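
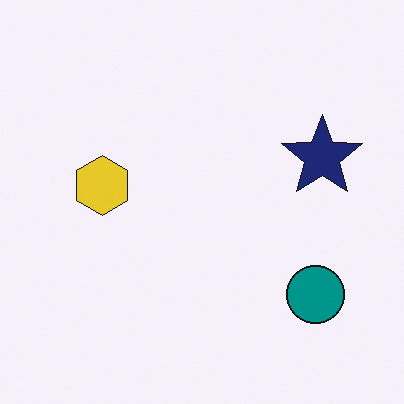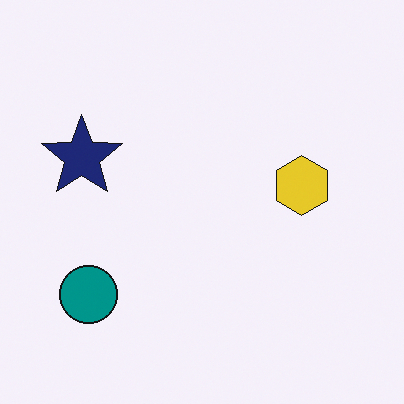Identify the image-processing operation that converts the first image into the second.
Flipped horizontally (left ↔ right).

The navy star is in the right of the first image and the left of the second — shapes on opposite sides of the vertical midline have swapped in a mirror flip.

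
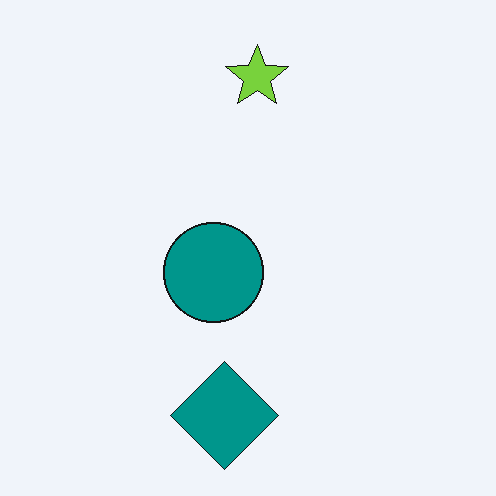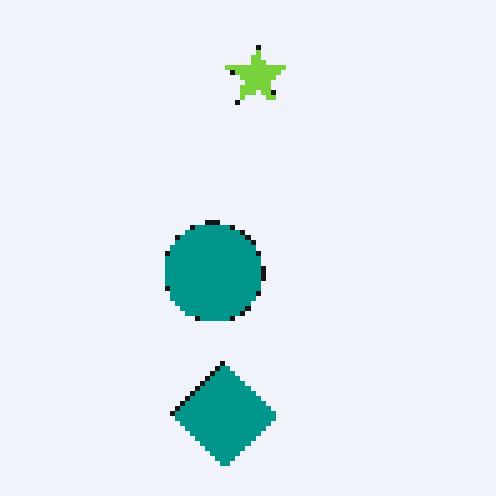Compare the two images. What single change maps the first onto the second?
This is the original image lightly pixelated (a mild mosaic effect).

Shapes are reduced to large square blocks; fine edges and outlines are lost — a downscale-then-upscale (mosaic) effect.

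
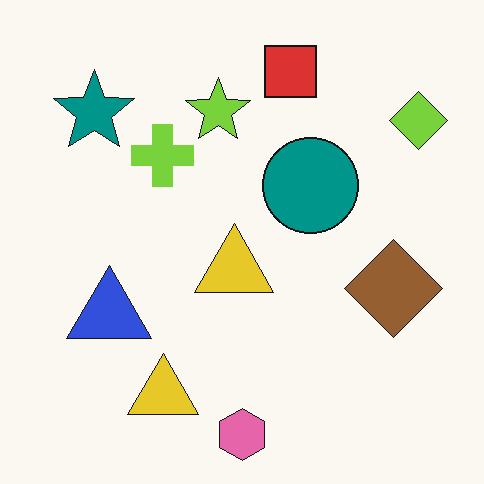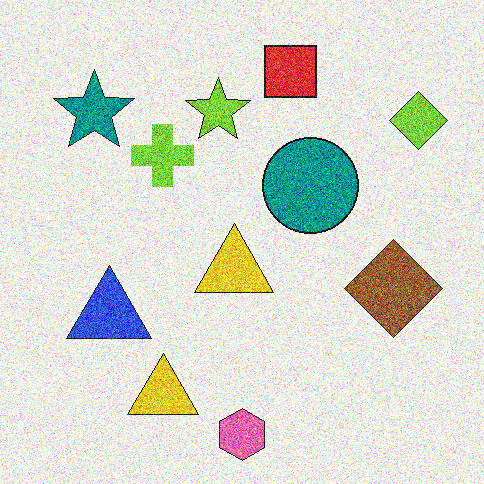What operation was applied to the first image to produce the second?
This is the original image degraded with a thick layer of grain.

Random speckle covers the whole image, including the flat background.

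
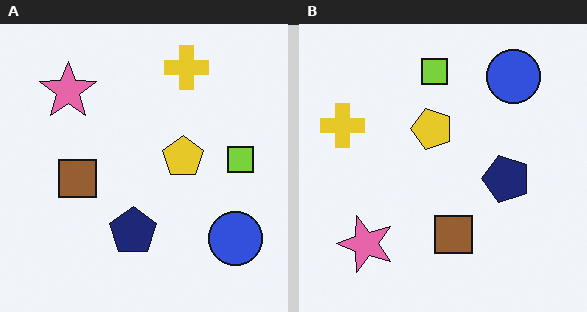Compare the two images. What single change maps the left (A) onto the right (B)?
The transformation is: rotated 90° counter-clockwise.

The blue circle sits in the bottom-right of the left (A) image and the top-right of the right (B) — consistent with a whole-image 90° counter-clockwise rotation.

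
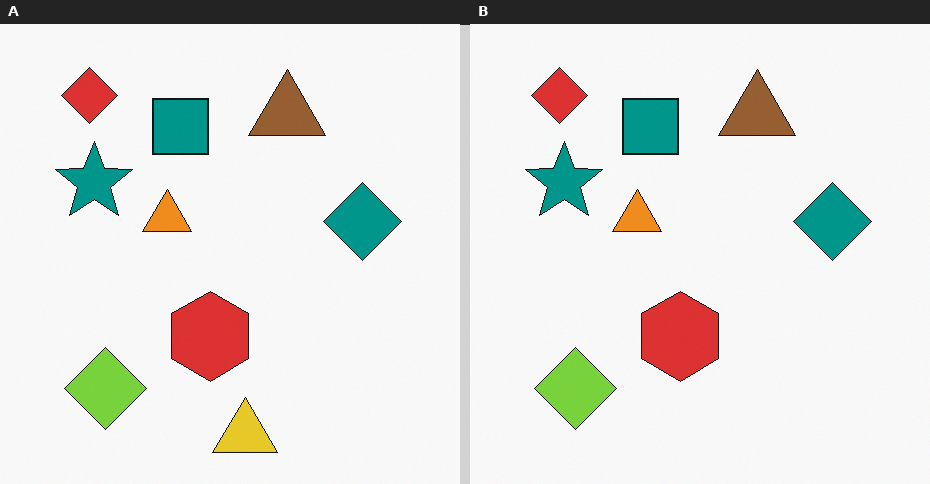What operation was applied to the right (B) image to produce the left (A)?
It was overlaid with an additional yellow triangle.

A yellow triangle appears in the left (A) image that is absent from the right (B).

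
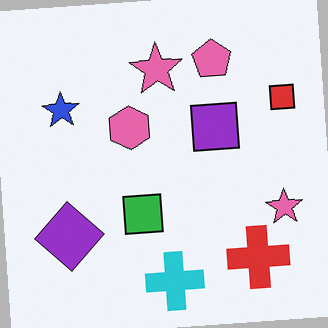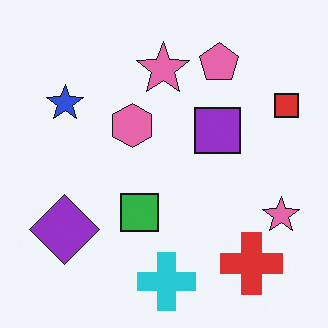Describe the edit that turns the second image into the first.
Rotated counter-clockwise by a small amount.

Every shape is tilted by the same angle and the image corners show triangular fill wedges — a whole-image rotation by a non-right angle.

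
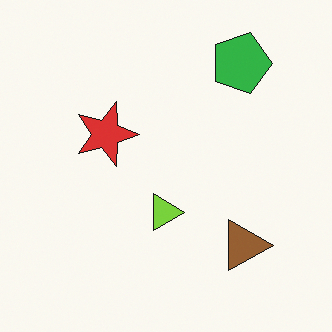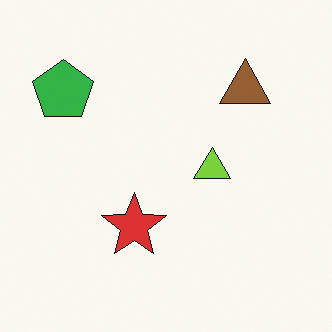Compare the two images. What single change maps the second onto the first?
Rotated 90° clockwise.

The green pentagon sits in the top-left of the second image and the top-right of the first — consistent with a whole-image 90° clockwise rotation.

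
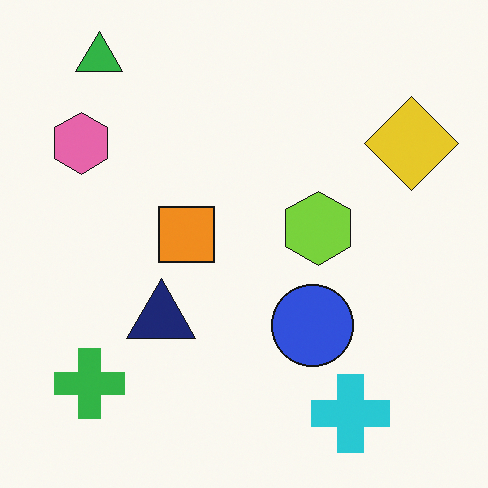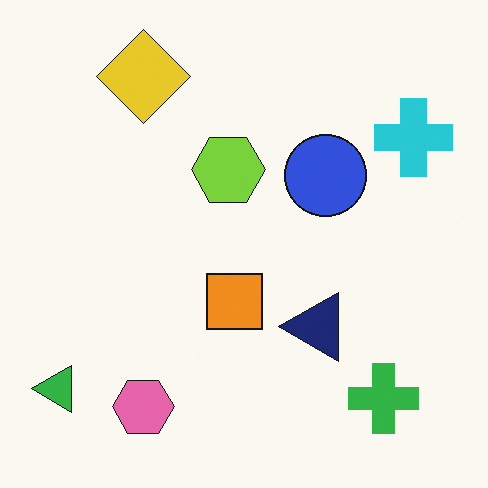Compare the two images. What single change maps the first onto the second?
The transformation is: rotated 90° counter-clockwise.

The green triangle sits in the top-left of the first image and the bottom-left of the second — consistent with a whole-image 90° counter-clockwise rotation.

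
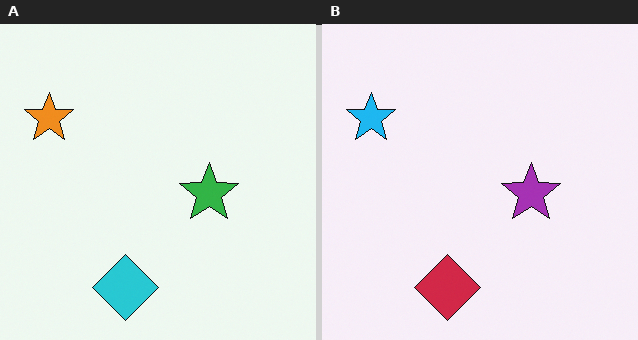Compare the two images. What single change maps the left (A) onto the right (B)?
The image was hue-shifted by a large amount.

Every shape's color has rotated by the same amount around the hue wheel — a uniform hue shift.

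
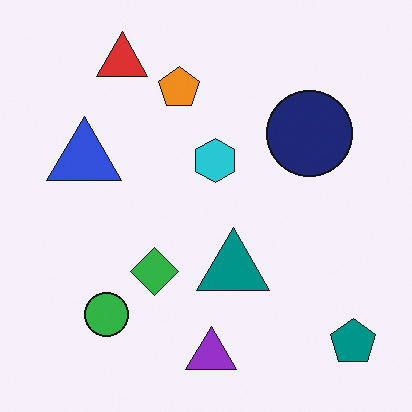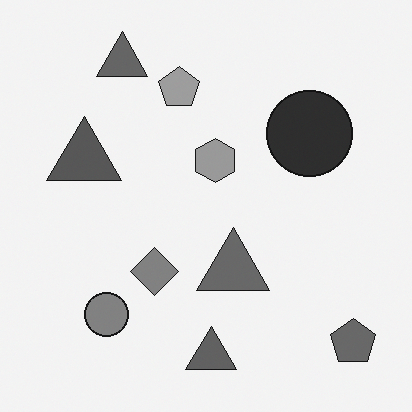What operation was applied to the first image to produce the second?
It was converted to grayscale.

All color is removed — every shape is now a shade of grey.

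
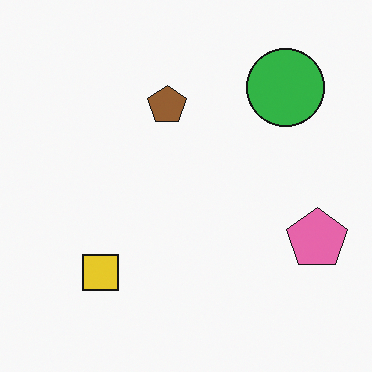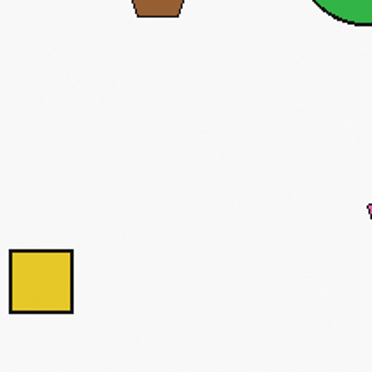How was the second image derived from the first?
It was cropped tightly and scaled back up.

The visible shapes are larger and the field of view is narrower; shapes near the original edges may be partly or wholly outside the frame — a crop-and-rescale.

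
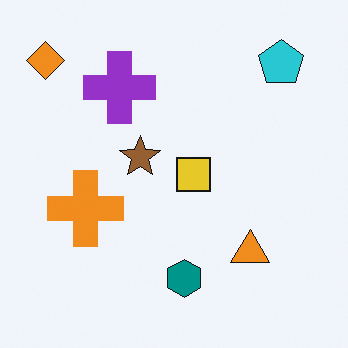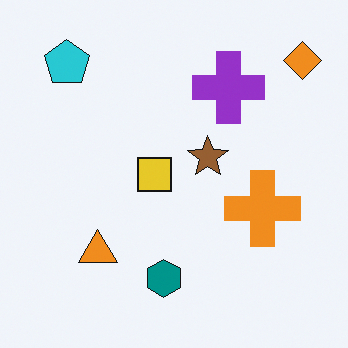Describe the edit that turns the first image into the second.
It was flipped horizontally (left ↔ right).

The orange diamond is in the top-left of the first image and the top-right of the second — shapes on opposite sides of the vertical midline have swapped in a mirror flip.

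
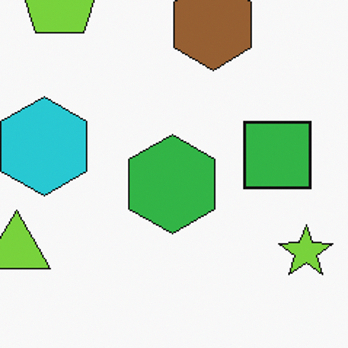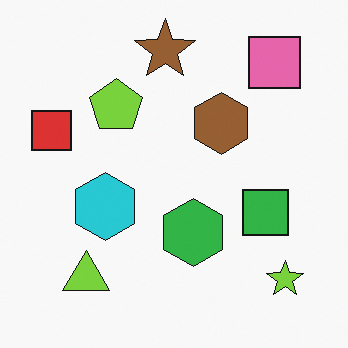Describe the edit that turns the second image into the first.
It was cropped slightly and scaled back up.

The visible shapes are larger and the field of view is narrower; shapes near the original edges may be partly or wholly outside the frame — a crop-and-rescale.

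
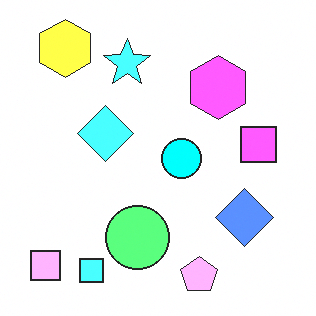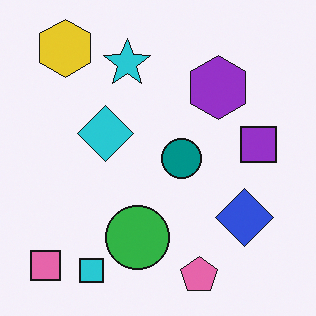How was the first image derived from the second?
Substantially brightened.

Every pixel — background and shapes alike — is uniformly brightened.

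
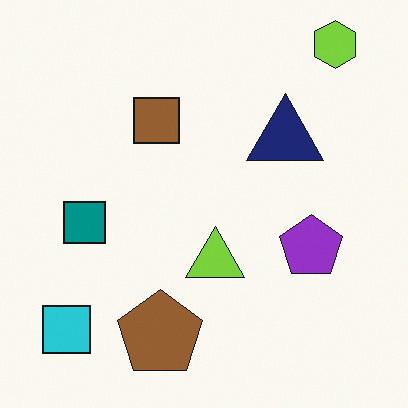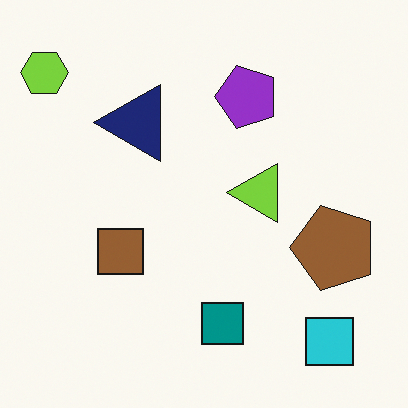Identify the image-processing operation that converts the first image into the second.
The transformation is: rotated 90° counter-clockwise.

The lime hexagon sits in the top-right of the first image and the top-left of the second — consistent with a whole-image 90° counter-clockwise rotation.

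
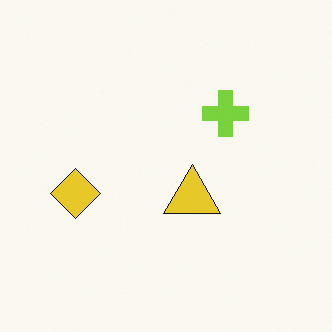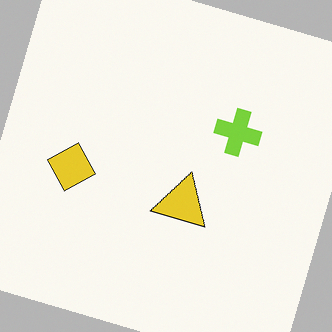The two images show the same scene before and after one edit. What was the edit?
The image was rotated clockwise by a clearly visible amount.

Every shape is tilted by the same angle and the image corners show triangular fill wedges — a whole-image rotation by a non-right angle.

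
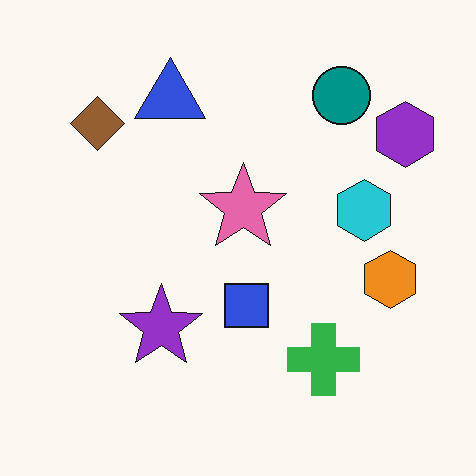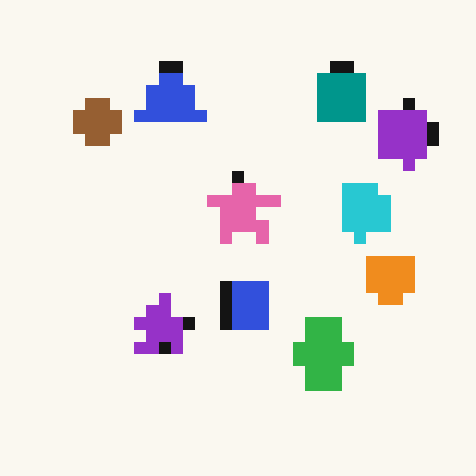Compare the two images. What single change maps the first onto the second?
This is the original image heavily pixelated into large blocks.

Shapes are reduced to large square blocks; fine edges and outlines are lost — a downscale-then-upscale (mosaic) effect.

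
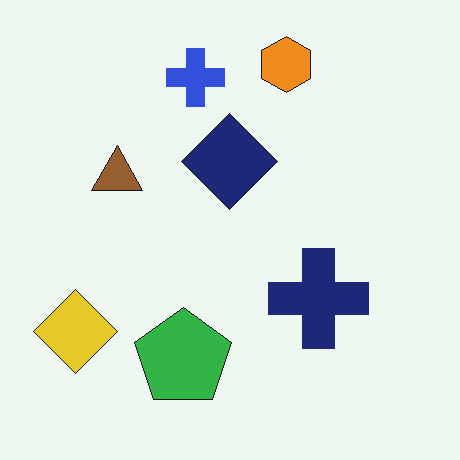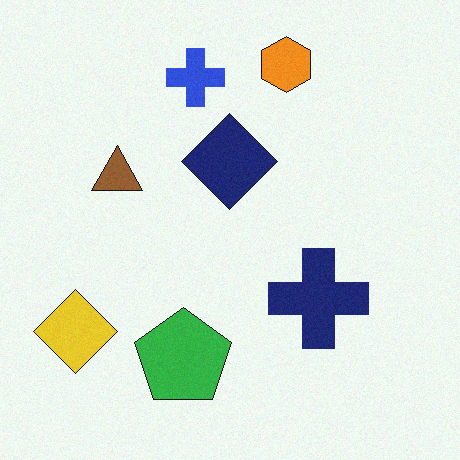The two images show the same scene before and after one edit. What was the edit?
The second image is the first degraded with light additive noise.

Random speckle covers the whole image, including the flat background.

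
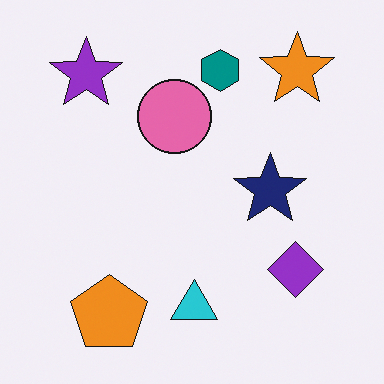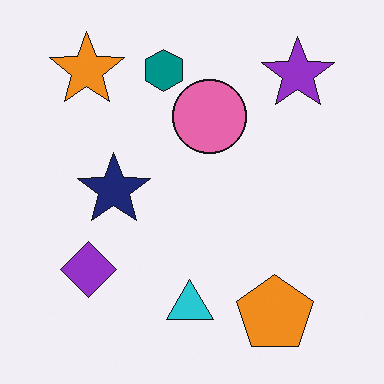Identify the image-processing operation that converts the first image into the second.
It was flipped horizontally (left ↔ right).

The purple star is in the top-left of the first image and the top-right of the second — shapes on opposite sides of the vertical midline have swapped in a mirror flip.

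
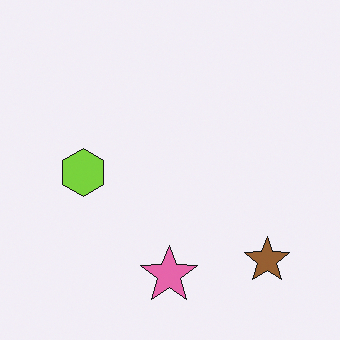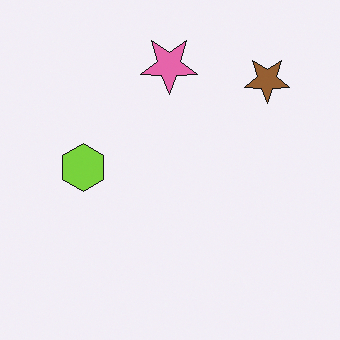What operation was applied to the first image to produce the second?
The image was flipped vertically (top ↔ bottom).

The pink star is in the bottom of the first image and the top of the second — shapes on opposite sides of the horizontal midline have swapped in a mirror flip.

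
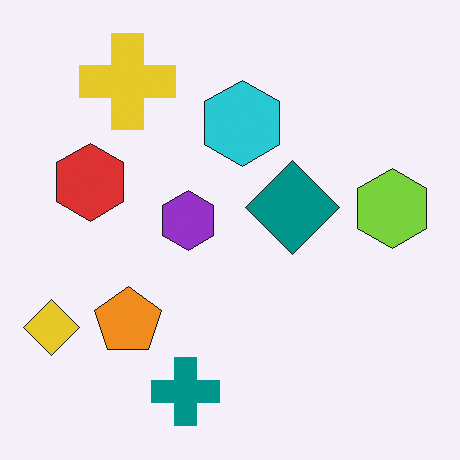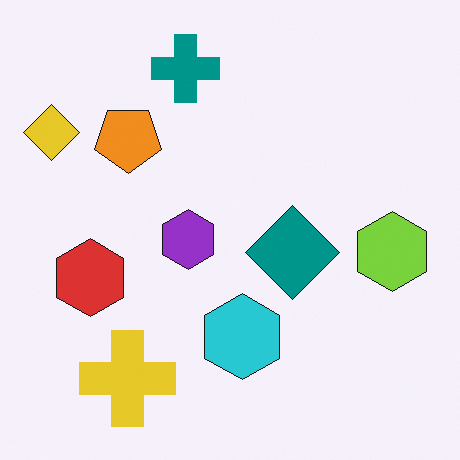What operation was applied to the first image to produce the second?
Flipped vertically (top ↔ bottom).

The teal cross is in the bottom of the first image and the top of the second — shapes on opposite sides of the horizontal midline have swapped in a mirror flip.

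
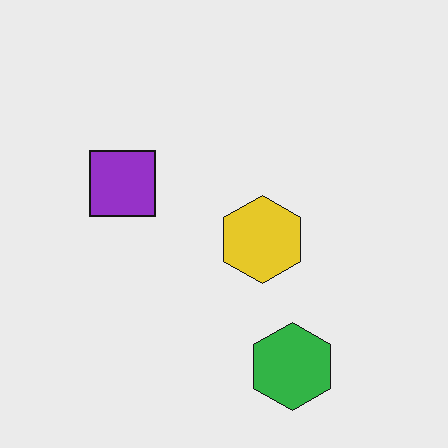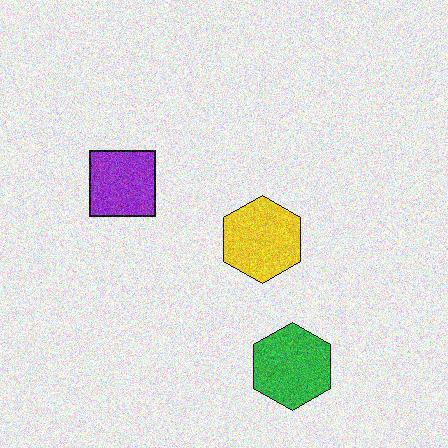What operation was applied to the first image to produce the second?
It was degraded with visible gaussian noise.

Random speckle covers the whole image, including the flat background.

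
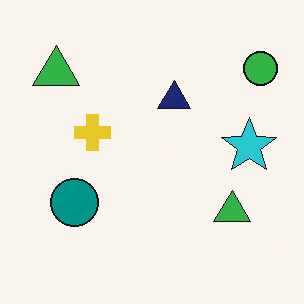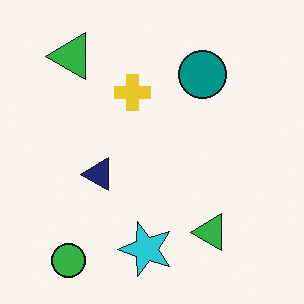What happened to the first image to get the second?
The second image is the first transposed (reflected across the top-left ↔ bottom-right diagonal).

Shapes have swapped their row and column positions — what was in the top-right is now in the bottom-left — a diagonal reflection.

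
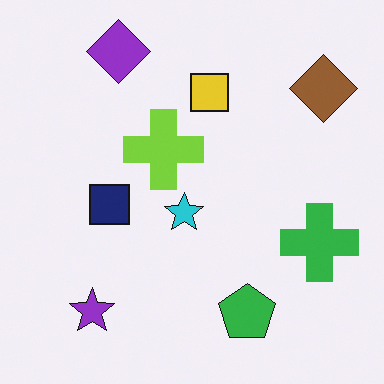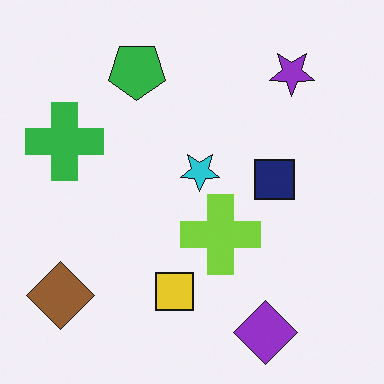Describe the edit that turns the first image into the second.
It was rotated 180°.

The brown diamond sits in the top-right of the first image and the bottom-left of the second — consistent with a whole-image 180° rotation.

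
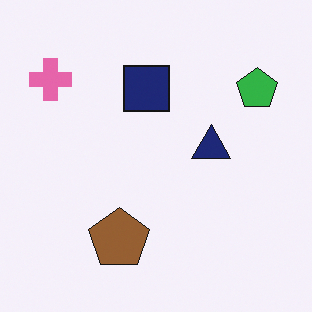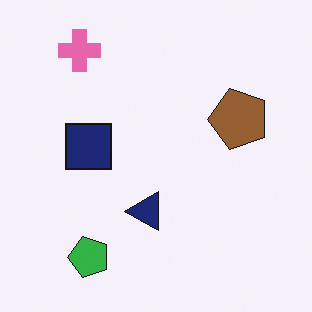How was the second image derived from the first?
The transformation is: transposed (reflected across the top-left ↔ bottom-right diagonal).

Shapes have swapped their row and column positions — what was in the top-right is now in the bottom-left — a diagonal reflection.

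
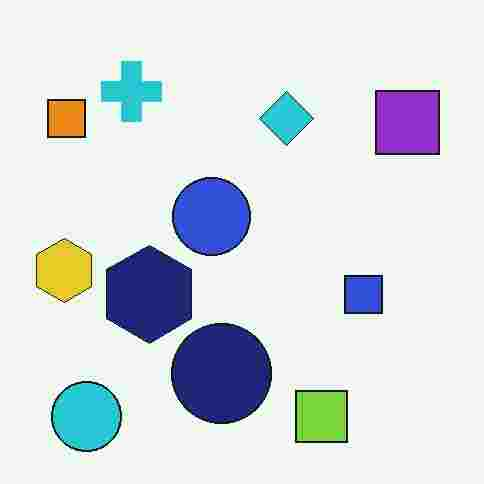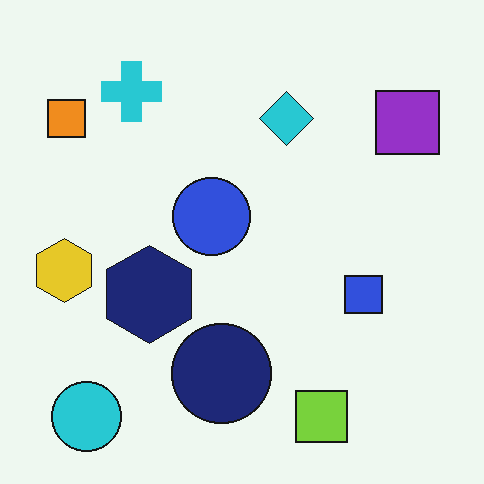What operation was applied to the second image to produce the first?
The first image is the second heavily JPEG-compressed with obvious blocking artifacts.

Blocky 8×8 compression artifacts appear around shape edges and the flat background shows ringing — characteristic JPEG degradation.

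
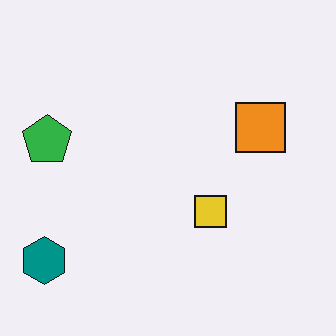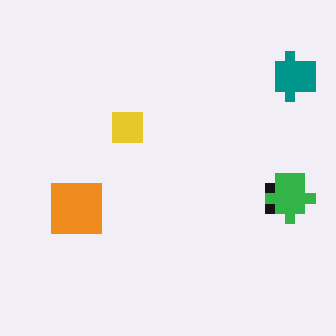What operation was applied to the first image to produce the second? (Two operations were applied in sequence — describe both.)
It was rotated 180°, then coarsely pixelated.

The teal hexagon sits in the bottom-left of the first image and the top-right of the second — consistent with a whole-image 180° rotation. Shapes are reduced to large square blocks; fine edges and outlines are lost — a downscale-then-upscale (mosaic) effect.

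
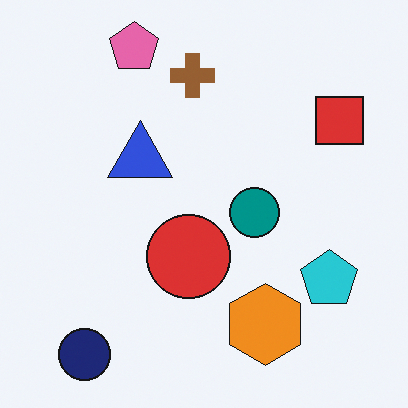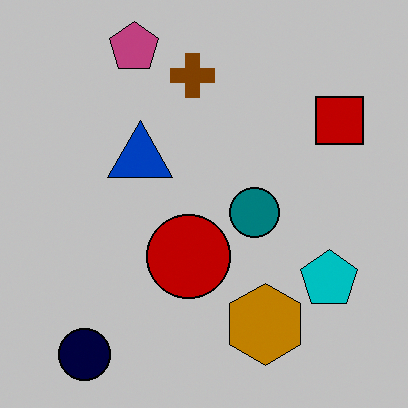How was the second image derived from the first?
The image was heavily posterized to just a handful of flat colors.

Each flat color has snapped to a coarser quantized level — most visibly, the near-white background has dropped to a flat grey.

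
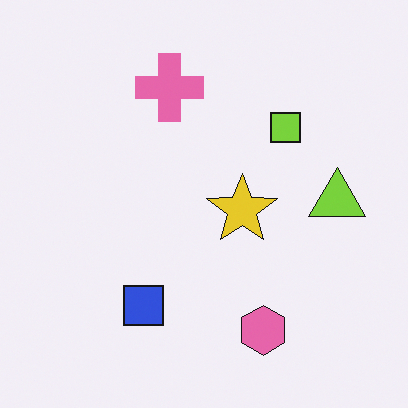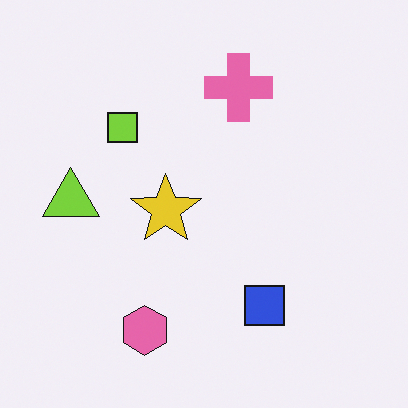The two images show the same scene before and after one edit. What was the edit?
The transformation is: flipped horizontally (left ↔ right).

The lime triangle is in the right of the first image and the left of the second — shapes on opposite sides of the vertical midline have swapped in a mirror flip.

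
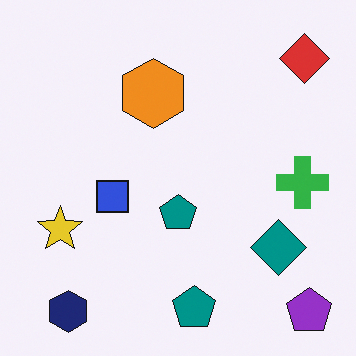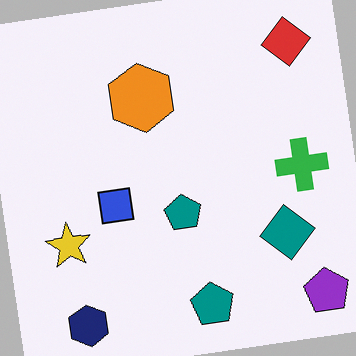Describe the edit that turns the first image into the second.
The image was rotated counter-clockwise by a small amount.

Every shape is tilted by the same angle and the image corners show triangular fill wedges — a whole-image rotation by a non-right angle.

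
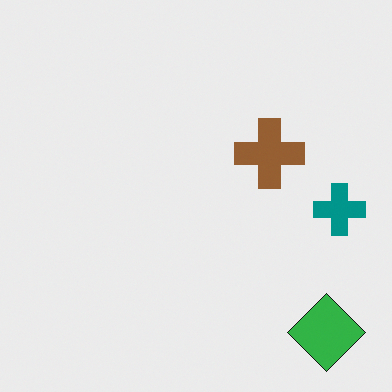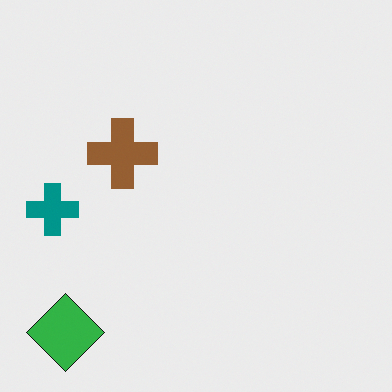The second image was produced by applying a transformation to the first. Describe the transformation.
Flipped horizontally (left ↔ right).

The teal cross is in the right of the first image and the left of the second — shapes on opposite sides of the vertical midline have swapped in a mirror flip.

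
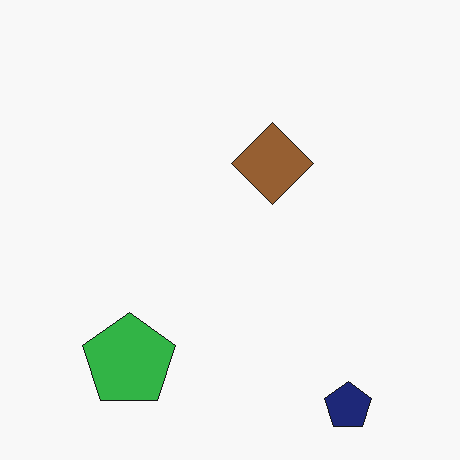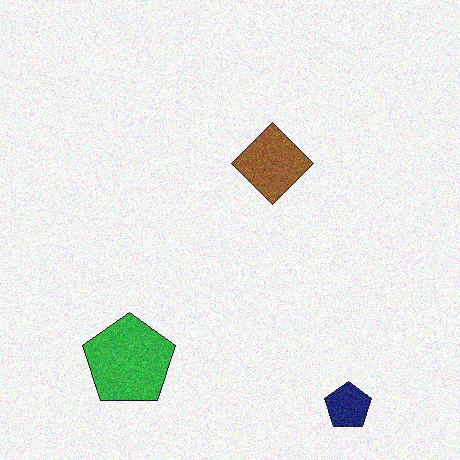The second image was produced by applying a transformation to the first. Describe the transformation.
It was degraded with visible gaussian noise.

Random speckle covers the whole image, including the flat background.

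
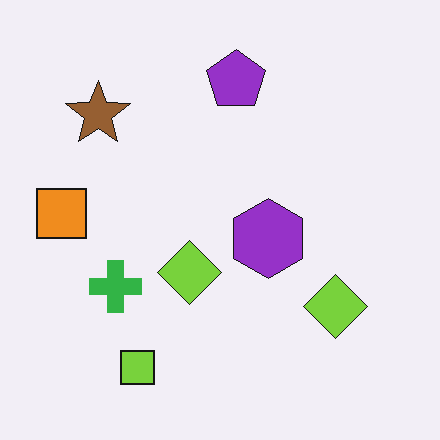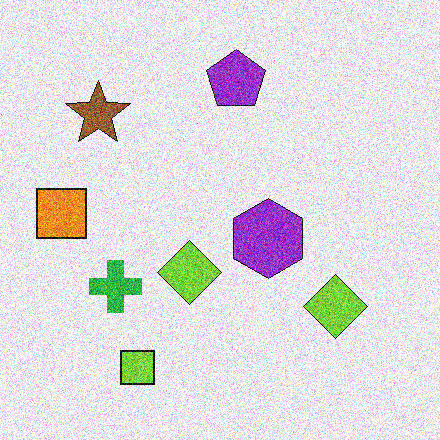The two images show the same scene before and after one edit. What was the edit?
The transformation is: degraded with a thick layer of grain.

Random speckle covers the whole image, including the flat background.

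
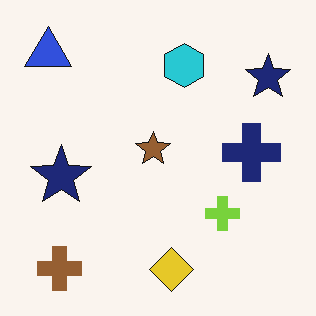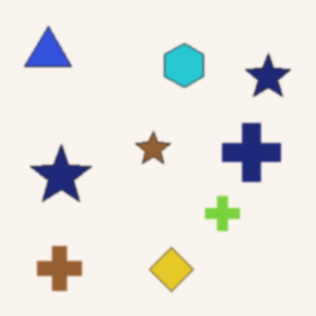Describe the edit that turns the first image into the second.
The second image is the first slightly softened.

Shape edges and outlines are uniformly softened across the whole image.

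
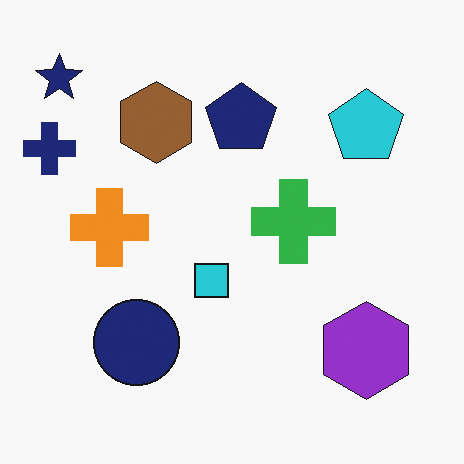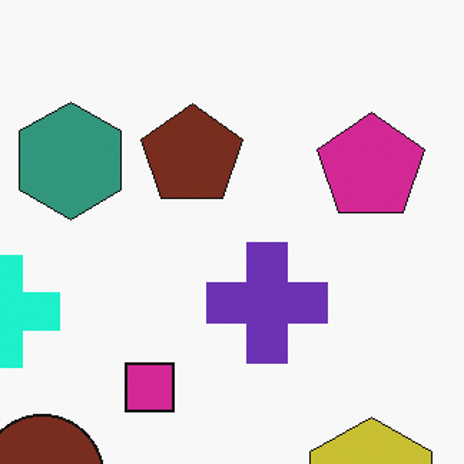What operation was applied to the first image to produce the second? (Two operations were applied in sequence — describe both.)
The image was cropped slightly and scaled back up, then hue-shifted by a moderate amount.

The visible shapes are larger and the field of view is narrower; shapes near the original edges may be partly or wholly outside the frame — a crop-and-rescale. Every shape's color has rotated by the same amount around the hue wheel — a uniform hue shift.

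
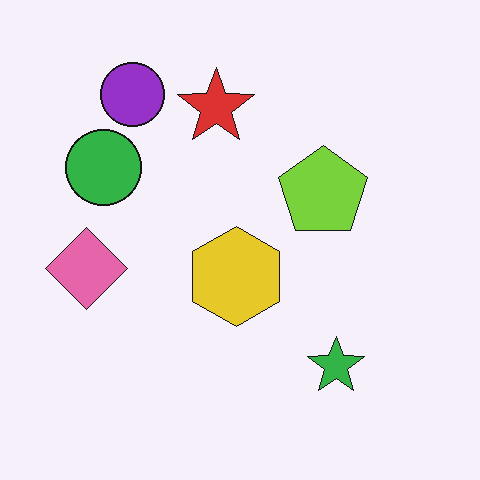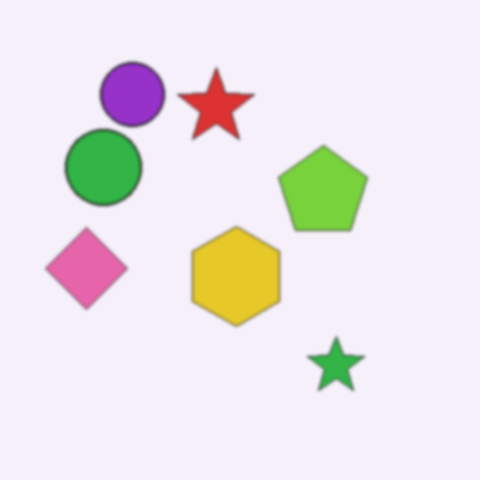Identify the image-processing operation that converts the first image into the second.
This is the original image slightly softened.

Shape edges and outlines are uniformly softened across the whole image.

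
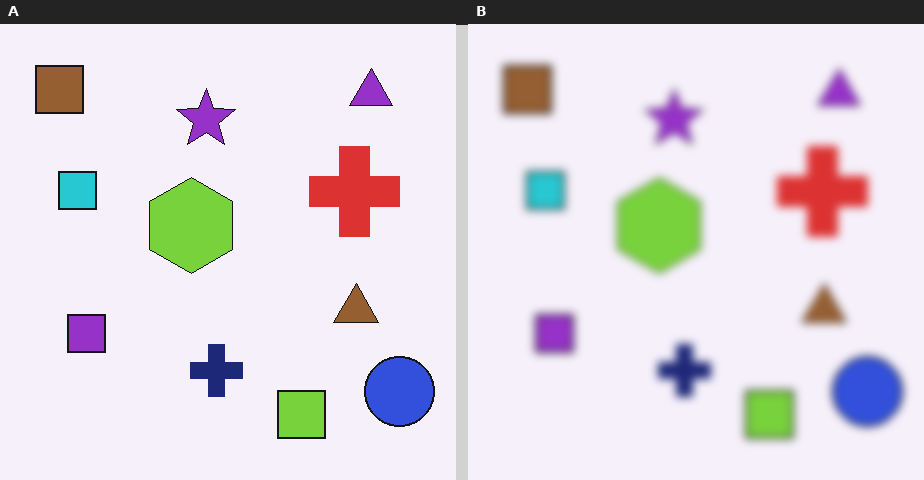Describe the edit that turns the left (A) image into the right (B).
The image was noticeably gaussian-blurred.

Shape edges and outlines are uniformly softened across the whole image.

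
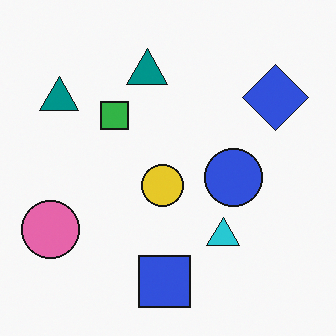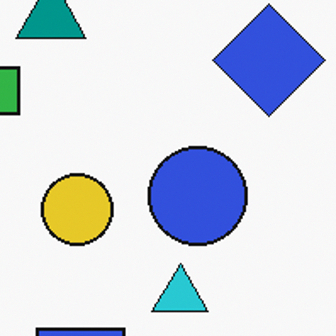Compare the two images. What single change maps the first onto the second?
The second image is the first cropped to a noticeably smaller region and rescaled.

The visible shapes are larger and the field of view is narrower; shapes near the original edges may be partly or wholly outside the frame — a crop-and-rescale.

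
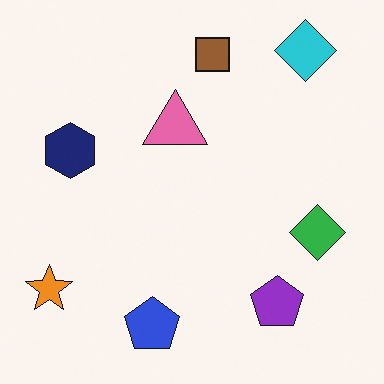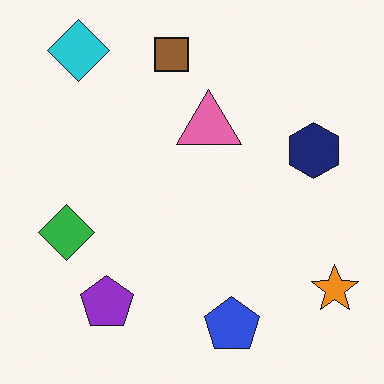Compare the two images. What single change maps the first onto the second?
The image was flipped horizontally (left ↔ right).

The orange star is in the bottom-left of the first image and the bottom-right of the second — shapes on opposite sides of the vertical midline have swapped in a mirror flip.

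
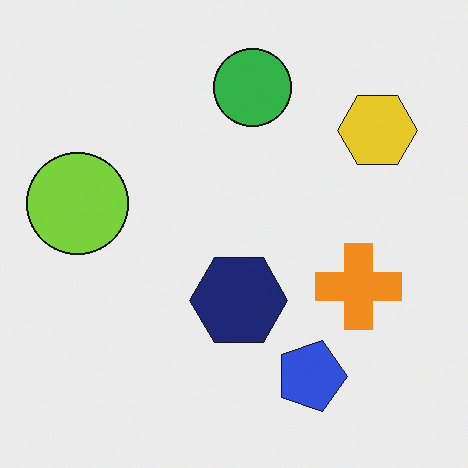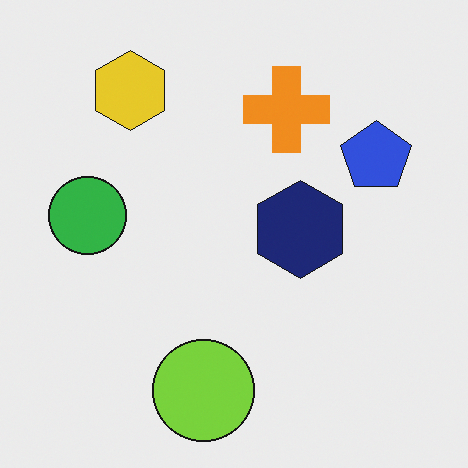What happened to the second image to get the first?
The transformation is: rotated 90° clockwise.

The yellow hexagon sits in the top-left of the second image and the top-right of the first — consistent with a whole-image 90° clockwise rotation.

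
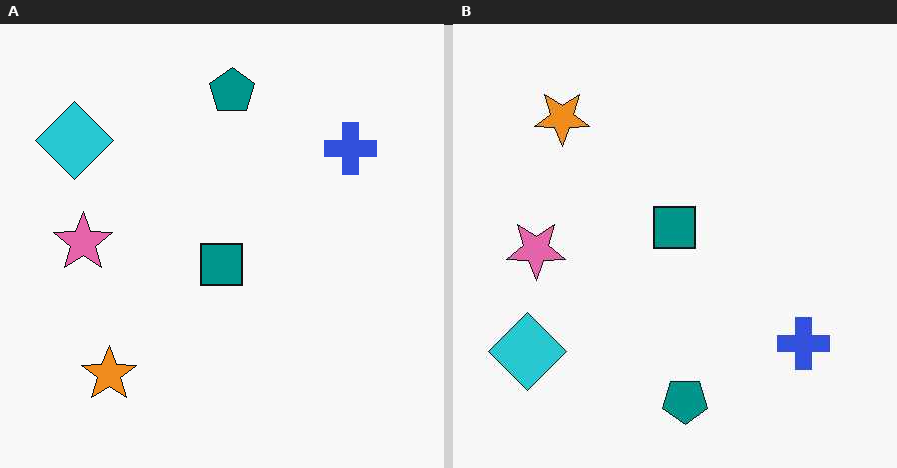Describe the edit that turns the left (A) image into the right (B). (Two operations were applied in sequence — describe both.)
This is the original image flipped vertically (top ↔ bottom), then given moderate JPEG compression.

The teal pentagon is in the top of the left (A) image and the bottom of the right (B) — shapes on opposite sides of the horizontal midline have swapped in a mirror flip. Blocky 8×8 compression artifacts appear around shape edges and the flat background shows ringing — characteristic JPEG degradation.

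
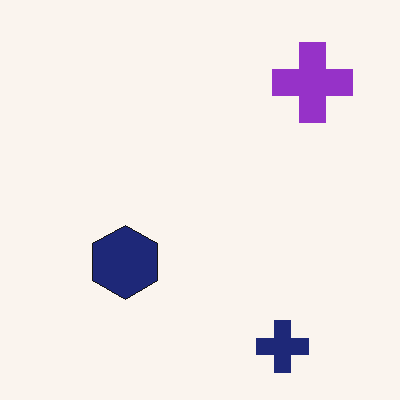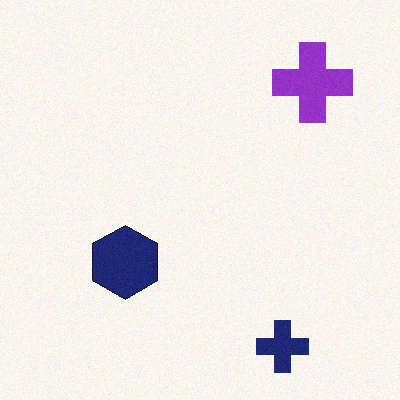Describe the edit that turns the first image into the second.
The image was degraded with a light layer of grain.

Random speckle covers the whole image, including the flat background.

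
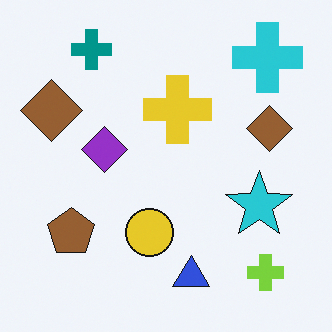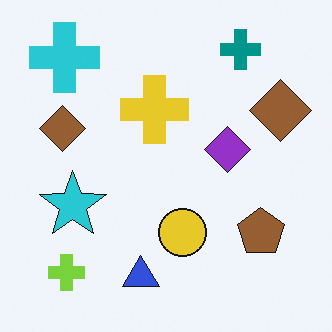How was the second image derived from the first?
The transformation is: flipped horizontally (left ↔ right).

The cyan cross is in the top-right of the first image and the top-left of the second — shapes on opposite sides of the vertical midline have swapped in a mirror flip.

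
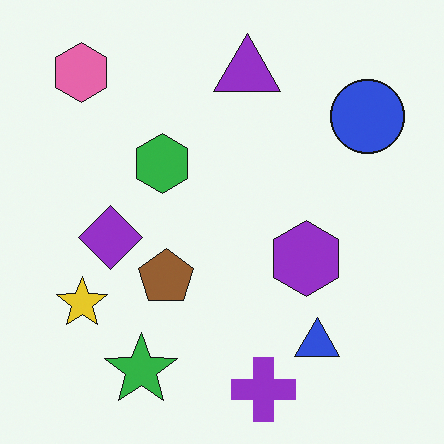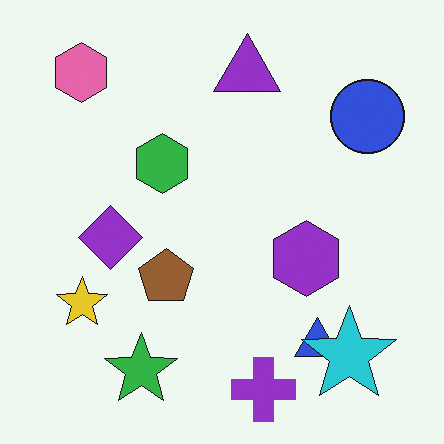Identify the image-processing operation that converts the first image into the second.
The second image is the first overlaid with an additional cyan star.

A cyan star appears in the second image that is absent from the first.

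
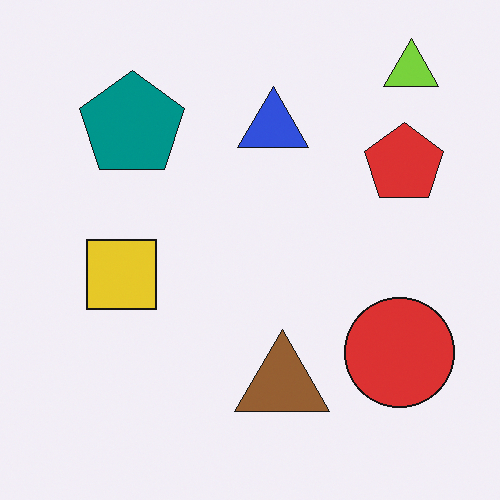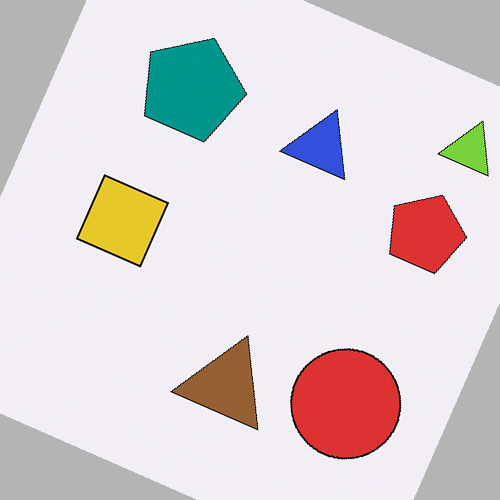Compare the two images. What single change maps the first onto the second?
The transformation is: rotated clockwise by a moderate amount.

Every shape is tilted by the same angle and the image corners show triangular fill wedges — a whole-image rotation by a non-right angle.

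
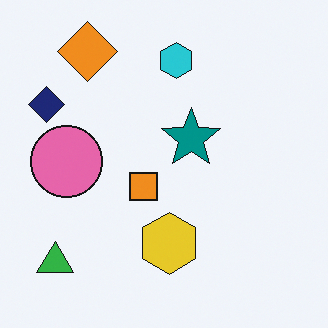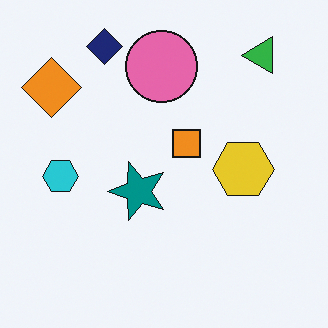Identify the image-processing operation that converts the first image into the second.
Transposed (reflected across the top-left ↔ bottom-right diagonal).

Shapes have swapped their row and column positions — what was in the top-right is now in the bottom-left — a diagonal reflection.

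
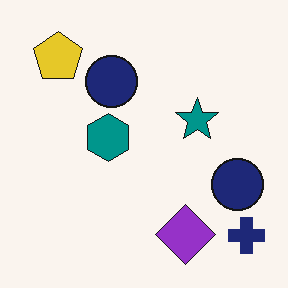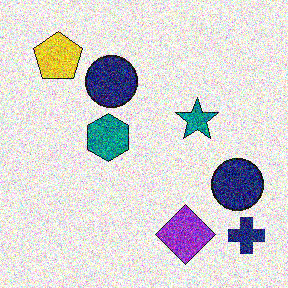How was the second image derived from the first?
It was degraded with a thick layer of grain.

Random speckle covers the whole image, including the flat background.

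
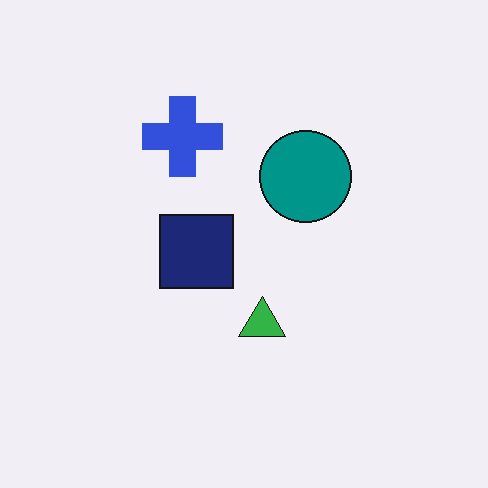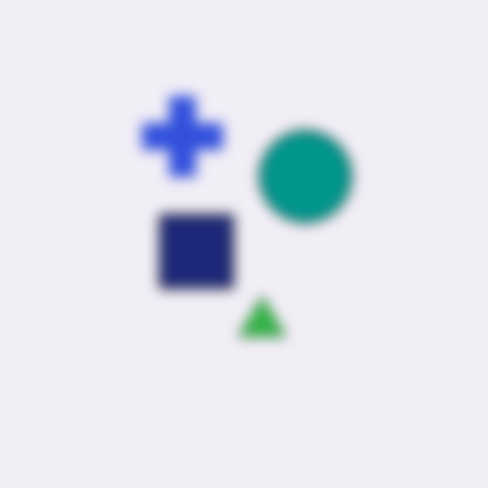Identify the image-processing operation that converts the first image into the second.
Heavily blurred.

Shape edges and outlines are uniformly softened across the whole image.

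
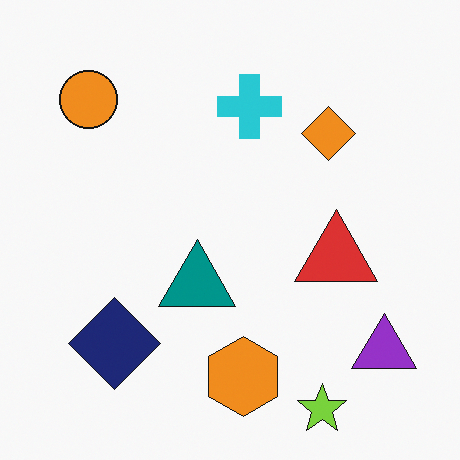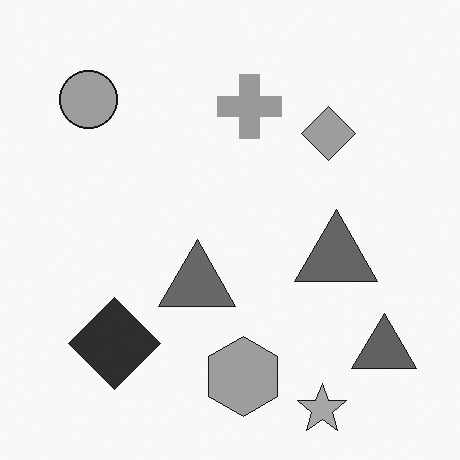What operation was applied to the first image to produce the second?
The second image is the first converted to grayscale.

All color is removed — every shape is now a shade of grey.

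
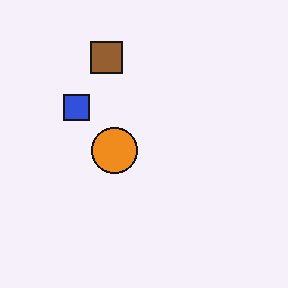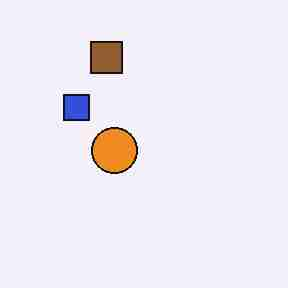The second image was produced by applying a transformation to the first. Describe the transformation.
Degraded with heavy JPEG compression.

Blocky 8×8 compression artifacts appear around shape edges and the flat background shows ringing — characteristic JPEG degradation.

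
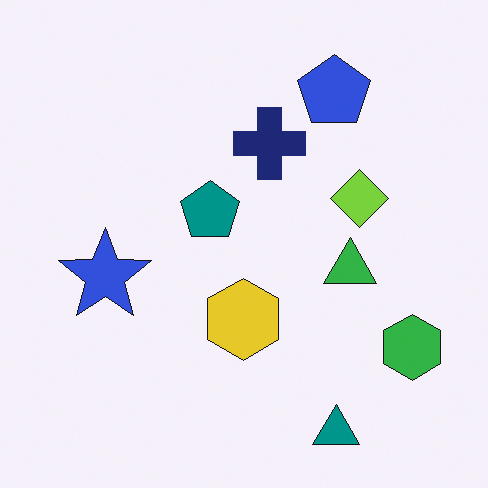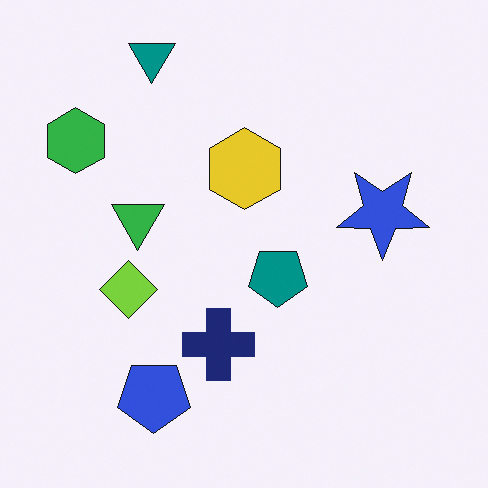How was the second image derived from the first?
Rotated 180°.

The teal triangle sits in the bottom-right of the first image and the top-left of the second — consistent with a whole-image 180° rotation.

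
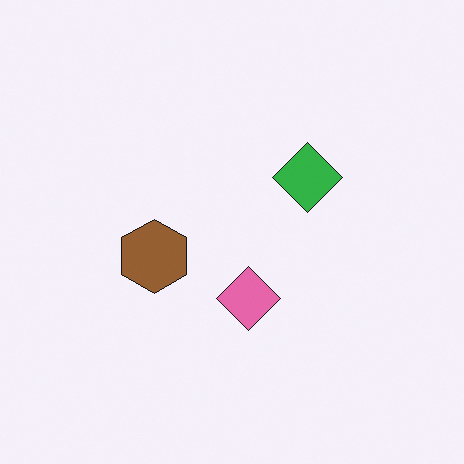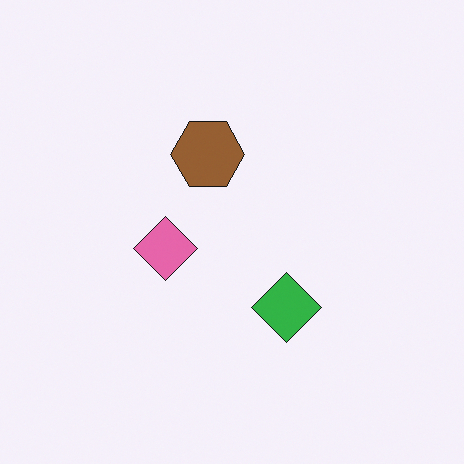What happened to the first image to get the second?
The transformation is: rotated 90° clockwise.

The green diamond sits in the center of the first image and the center of the second — consistent with a whole-image 90° clockwise rotation.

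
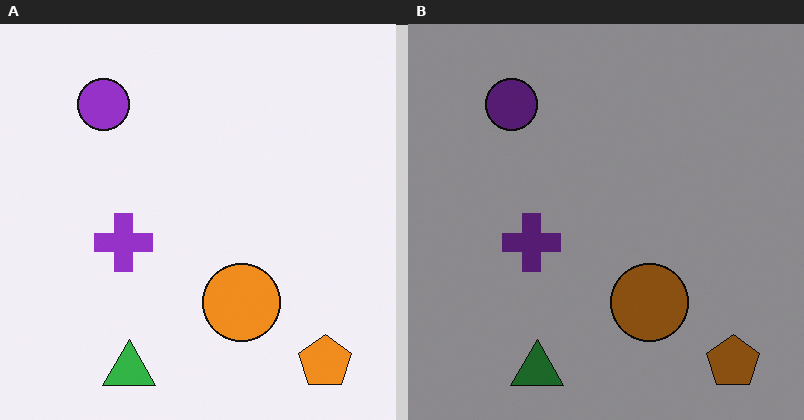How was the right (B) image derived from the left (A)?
Noticeably darkened.

Every pixel — background and shapes alike — is uniformly darkened.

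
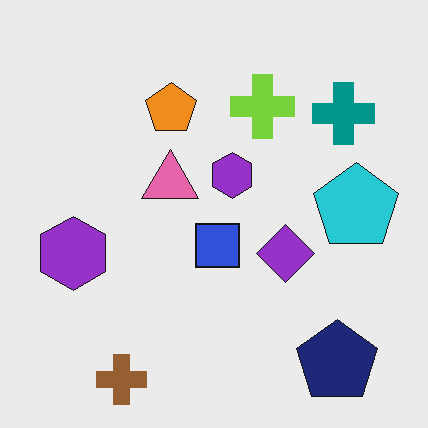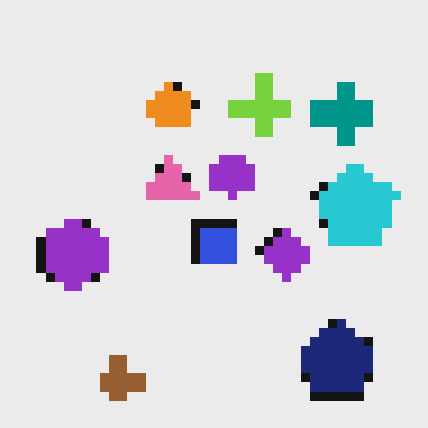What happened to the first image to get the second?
The second image is the first heavily pixelated into large blocks.

Shapes are reduced to large square blocks; fine edges and outlines are lost — a downscale-then-upscale (mosaic) effect.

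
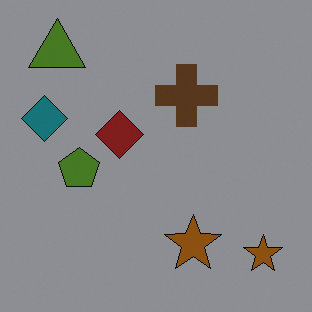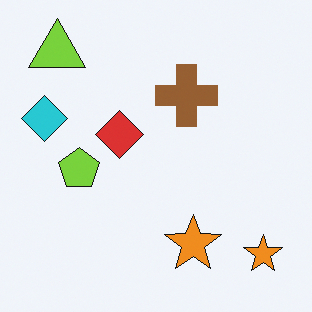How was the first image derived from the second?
The transformation is: substantially darkened.

Every pixel — background and shapes alike — is uniformly darkened.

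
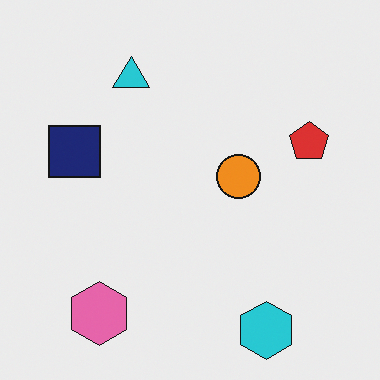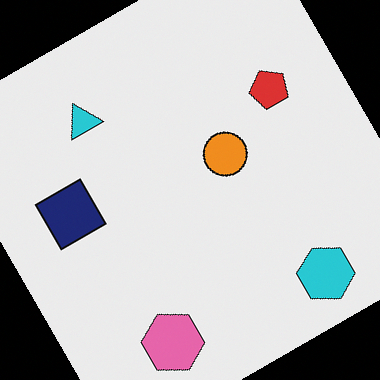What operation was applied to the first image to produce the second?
The image was rotated counter-clockwise by a moderate amount.

Every shape is tilted by the same angle and the image corners show triangular fill wedges — a whole-image rotation by a non-right angle.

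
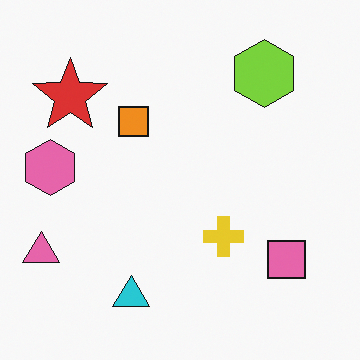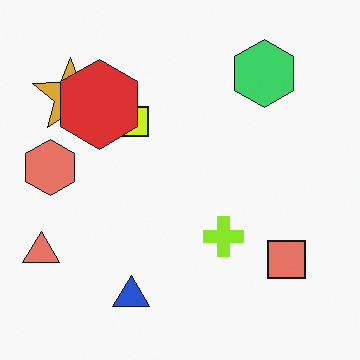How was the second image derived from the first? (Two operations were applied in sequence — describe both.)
It was hue-shifted slightly, then overlaid with an additional red hexagon.

Every shape's color has rotated by the same amount around the hue wheel — a uniform hue shift. A red hexagon appears in the second image that is absent from the first.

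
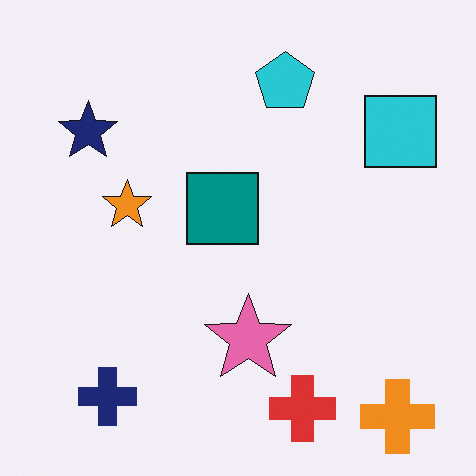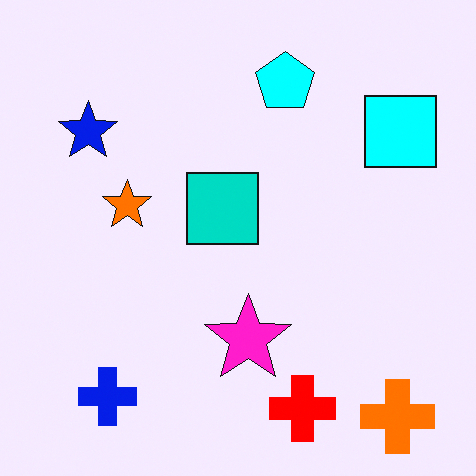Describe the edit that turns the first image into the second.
This is the original image heavily oversaturated.

All colors are more vivid — a global saturation change.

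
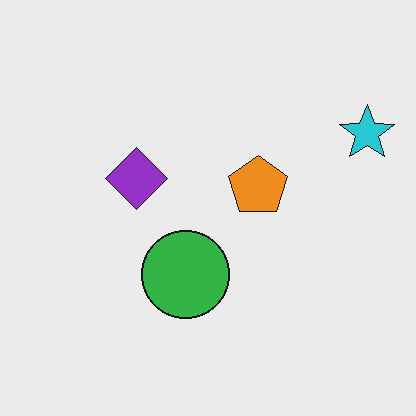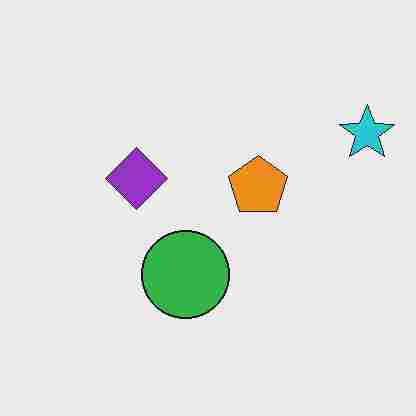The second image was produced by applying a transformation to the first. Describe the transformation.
The transformation is: heavily JPEG-compressed with obvious blocking artifacts.

Blocky 8×8 compression artifacts appear around shape edges and the flat background shows ringing — characteristic JPEG degradation.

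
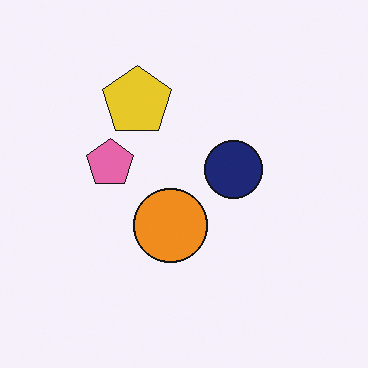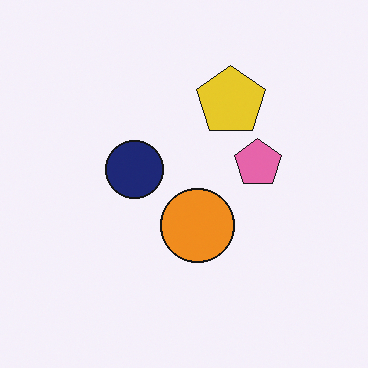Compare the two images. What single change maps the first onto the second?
The second image is the first flipped horizontally (left ↔ right).

The pink pentagon is in the left of the first image and the right of the second — shapes on opposite sides of the vertical midline have swapped in a mirror flip.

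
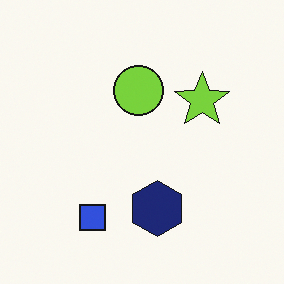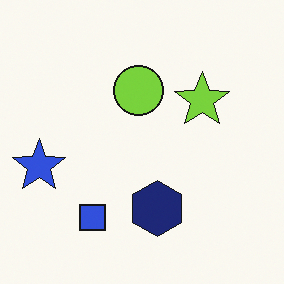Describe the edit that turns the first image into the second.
The transformation is: overlaid with an additional blue star.

A blue star appears in the second image that is absent from the first.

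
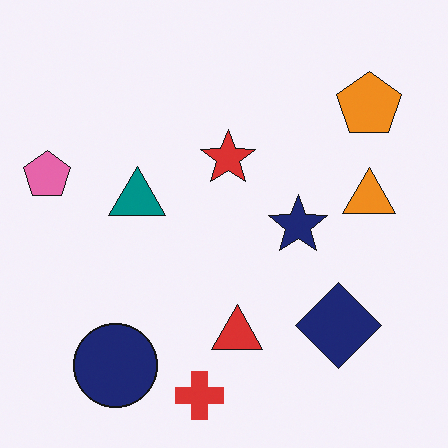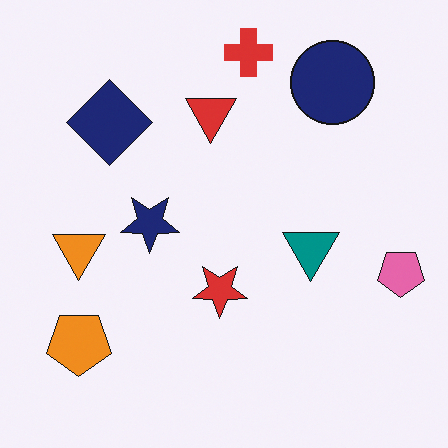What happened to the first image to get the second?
It was rotated 180°.

The orange pentagon sits in the top-right of the first image and the bottom-left of the second — consistent with a whole-image 180° rotation.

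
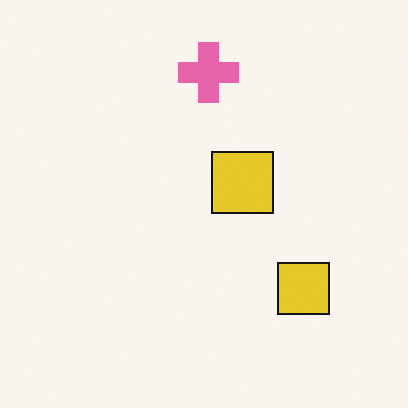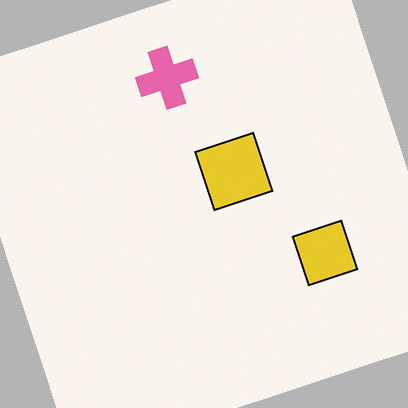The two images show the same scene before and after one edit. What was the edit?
It was rotated counter-clockwise by a moderate amount.

Every shape is tilted by the same angle and the image corners show triangular fill wedges — a whole-image rotation by a non-right angle.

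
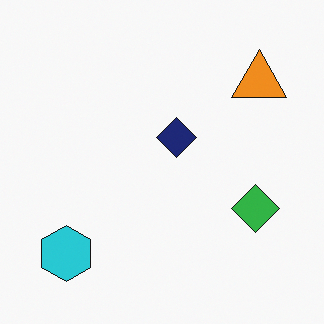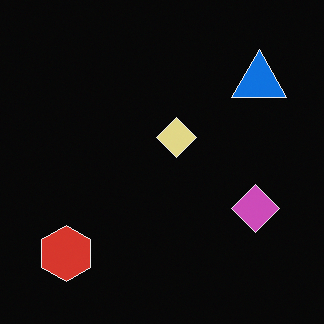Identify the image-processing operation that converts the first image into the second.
The second image is the first color-inverted (negative).

The light background has become dark and every shape's color is its complement — a photographic negative.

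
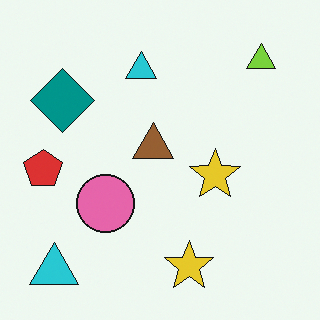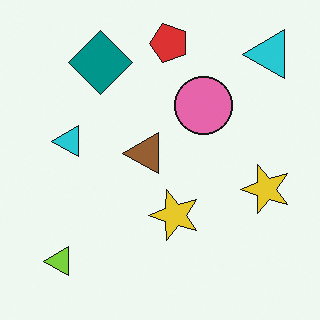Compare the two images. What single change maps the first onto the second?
Transposed (reflected across the top-left ↔ bottom-right diagonal).

Shapes have swapped their row and column positions — what was in the top-right is now in the bottom-left — a diagonal reflection.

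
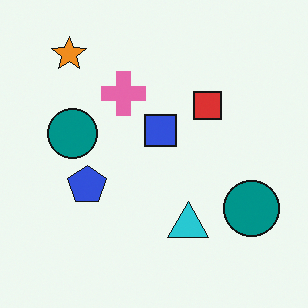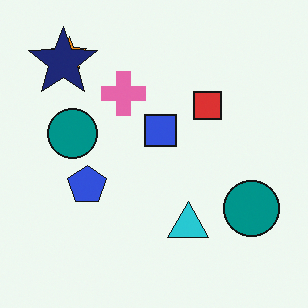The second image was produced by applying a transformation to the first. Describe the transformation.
The transformation is: overlaid with an additional navy star.

A navy star appears in the second image that is absent from the first.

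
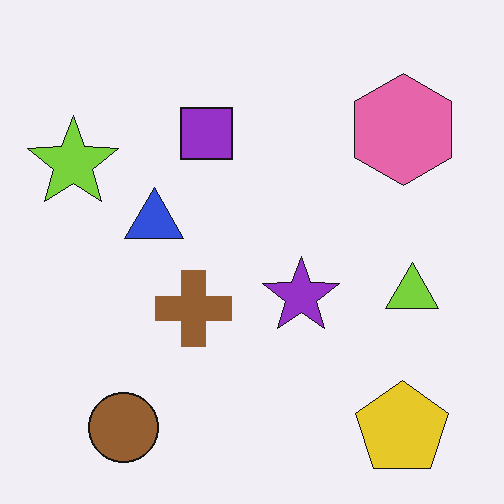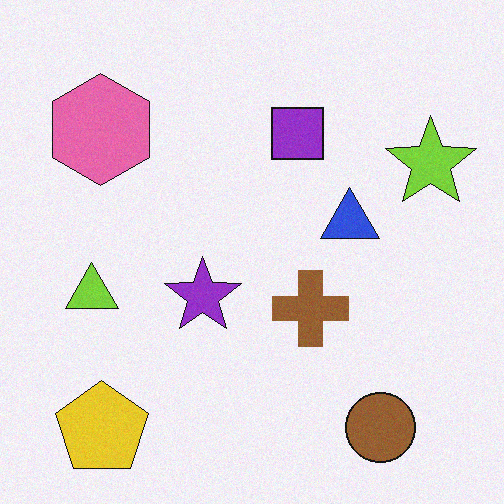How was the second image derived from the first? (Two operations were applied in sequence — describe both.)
The second image is the first flipped horizontally (left ↔ right), then degraded with a light layer of grain.

The lime star is in the top-left of the first image and the top-right of the second — shapes on opposite sides of the vertical midline have swapped in a mirror flip. Random speckle covers the whole image, including the flat background.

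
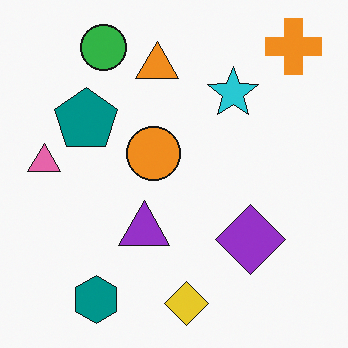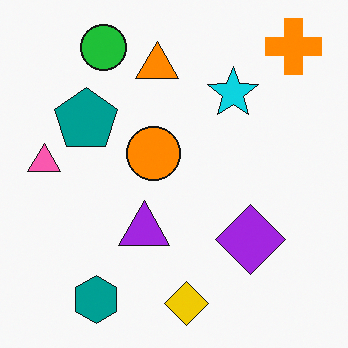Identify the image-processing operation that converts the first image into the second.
The image was slightly oversaturated.

All colors are more vivid — a global saturation change.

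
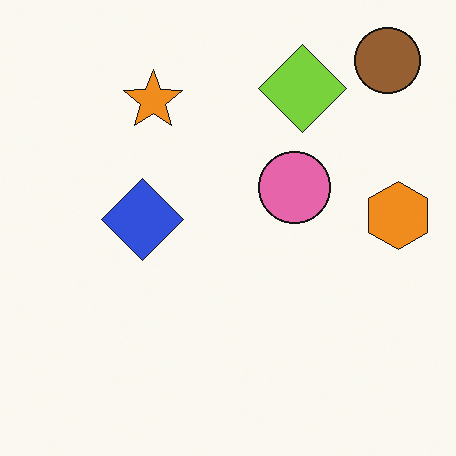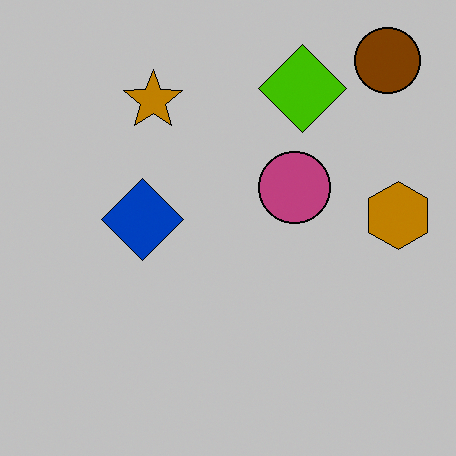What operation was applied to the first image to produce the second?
The transformation is: heavily posterized to just a handful of flat colors.

Each flat color has snapped to a coarser quantized level — most visibly, the near-white background has dropped to a flat grey.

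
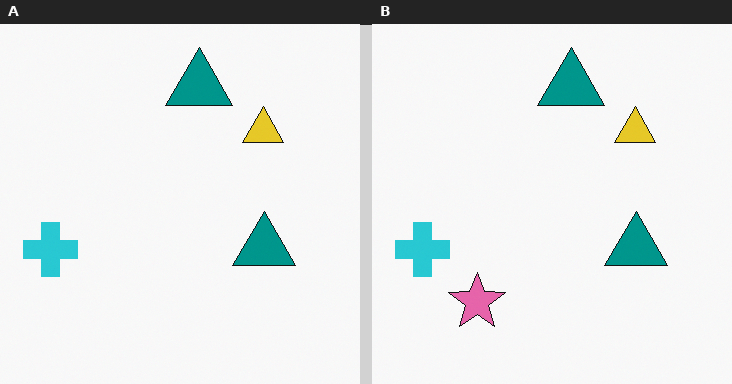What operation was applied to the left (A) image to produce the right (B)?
The image was overlaid with an additional pink star.

A pink star appears in the right (B) image that is absent from the left (A).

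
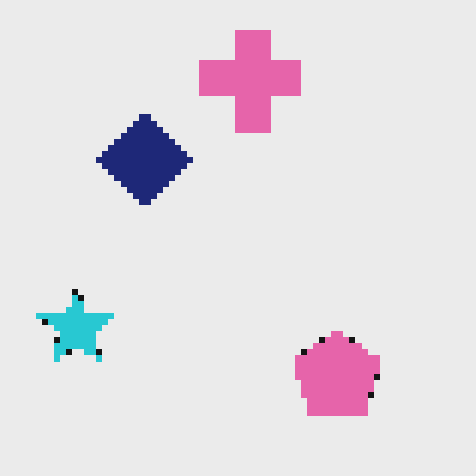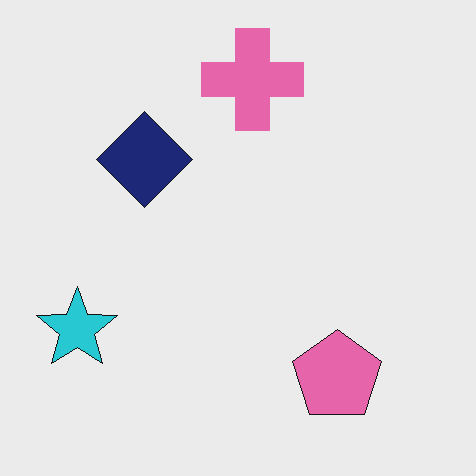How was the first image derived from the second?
The image was moderately pixelated.

Shapes are reduced to large square blocks; fine edges and outlines are lost — a downscale-then-upscale (mosaic) effect.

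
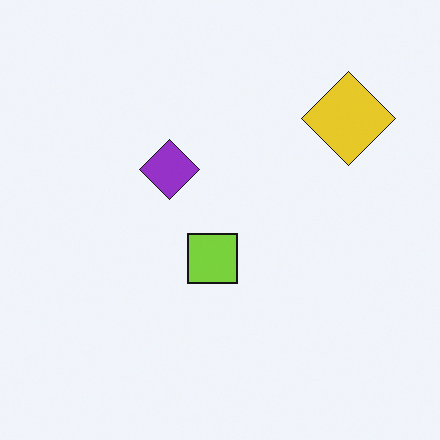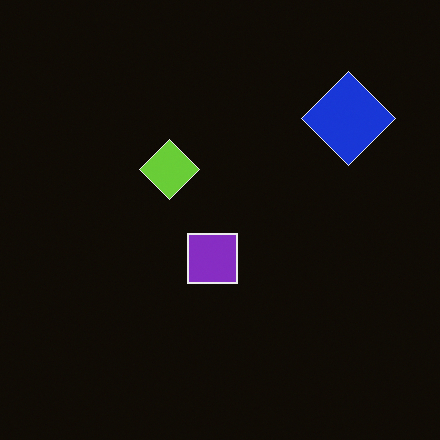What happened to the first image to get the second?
It was color-inverted (negative).

The light background has become dark and every shape's color is its complement — a photographic negative.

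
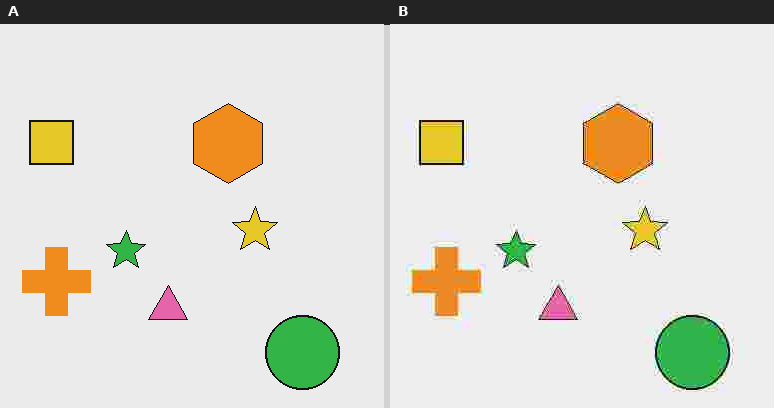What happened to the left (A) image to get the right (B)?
The image was degraded with heavy JPEG compression.

Blocky 8×8 compression artifacts appear around shape edges and the flat background shows ringing — characteristic JPEG degradation.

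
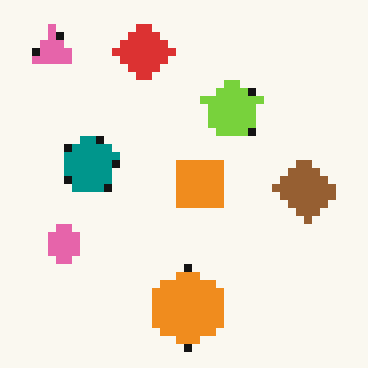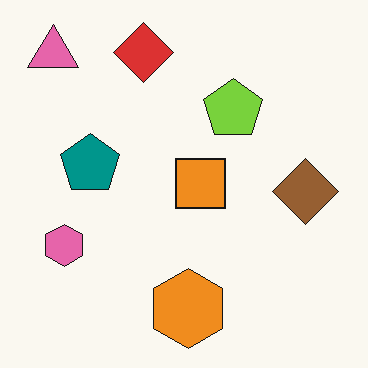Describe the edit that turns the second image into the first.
This is the original image moderately pixelated.

Shapes are reduced to large square blocks; fine edges and outlines are lost — a downscale-then-upscale (mosaic) effect.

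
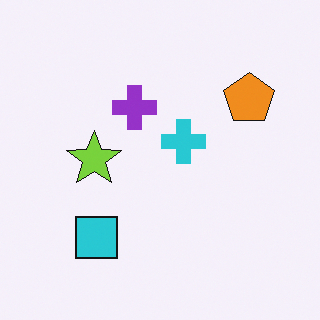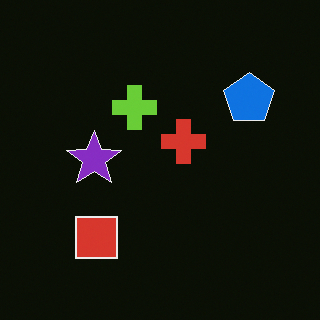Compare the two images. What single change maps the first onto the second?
Color-inverted (negative).

The light background has become dark and every shape's color is its complement — a photographic negative.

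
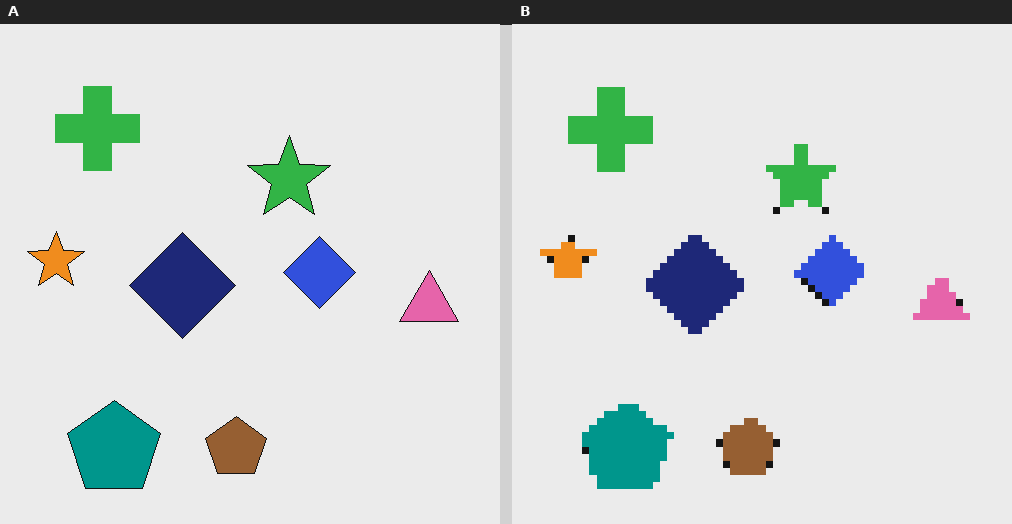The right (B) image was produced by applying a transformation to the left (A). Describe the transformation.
The transformation is: pixelated into visible square blocks.

Shapes are reduced to large square blocks; fine edges and outlines are lost — a downscale-then-upscale (mosaic) effect.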